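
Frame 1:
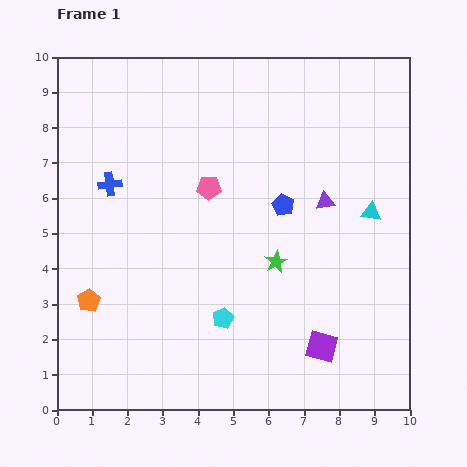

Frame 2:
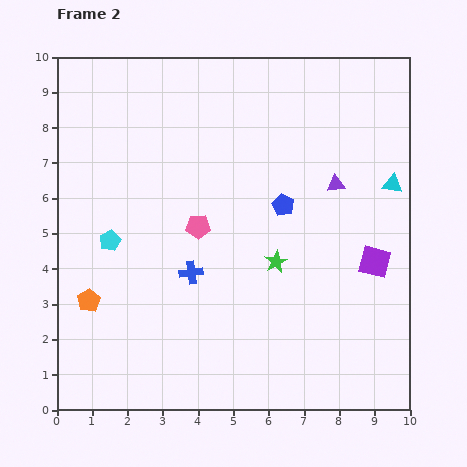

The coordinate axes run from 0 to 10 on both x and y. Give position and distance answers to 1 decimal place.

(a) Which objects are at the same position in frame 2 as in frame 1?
the green star, the blue pentagon, the orange pentagon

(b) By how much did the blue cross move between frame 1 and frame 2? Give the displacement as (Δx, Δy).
(2.3, -2.5)

The blue cross was at (1.5, 6.4) in frame 1 and (3.8, 3.9) in frame 2.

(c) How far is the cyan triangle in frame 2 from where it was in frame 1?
1.0

The cyan triangle moved from (8.9, 5.6) to (9.5, 6.4), a distance of √(0.6² + 0.8²) ≈ 1.0.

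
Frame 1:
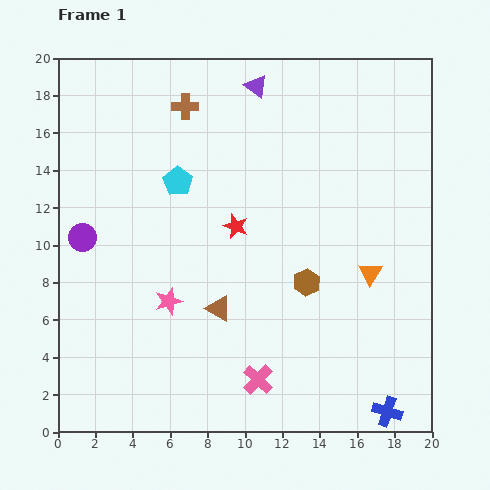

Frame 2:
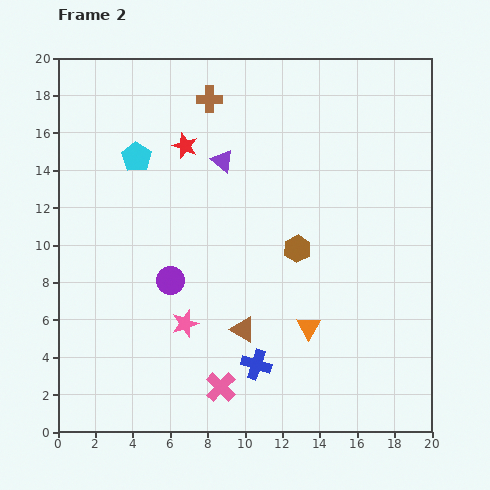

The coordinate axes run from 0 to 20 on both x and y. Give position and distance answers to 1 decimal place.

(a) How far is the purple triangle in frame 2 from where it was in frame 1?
4.4

The purple triangle moved from (10.6, 18.5) to (8.8, 14.5), a distance of √(1.8² + 4.0²) ≈ 4.4.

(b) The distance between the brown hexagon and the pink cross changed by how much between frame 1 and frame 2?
+2.7

Distance in frame 1: 5.8. Distance in frame 2: 8.5.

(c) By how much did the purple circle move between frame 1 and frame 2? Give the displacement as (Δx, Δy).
(4.7, -2.3)

The purple circle was at (1.3, 10.4) in frame 1 and (6.0, 8.1) in frame 2.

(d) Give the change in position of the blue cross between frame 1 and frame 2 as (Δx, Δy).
(-7.0, 2.5)

The blue cross was at (17.6, 1.1) in frame 1 and (10.6, 3.6) in frame 2.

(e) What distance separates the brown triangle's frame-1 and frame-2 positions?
1.7

The brown triangle moved from (8.6, 6.6) to (9.9, 5.5), a distance of √(1.3² + 1.1²) ≈ 1.7.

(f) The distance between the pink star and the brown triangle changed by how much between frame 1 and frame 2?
+0.4

Distance in frame 1: 2.7. Distance in frame 2: 3.1.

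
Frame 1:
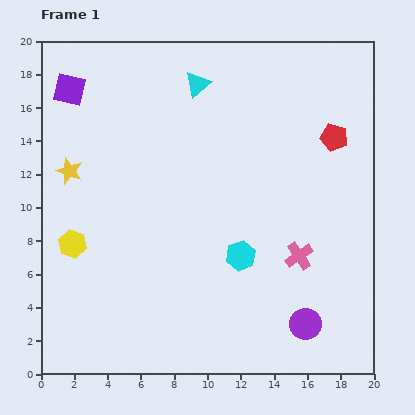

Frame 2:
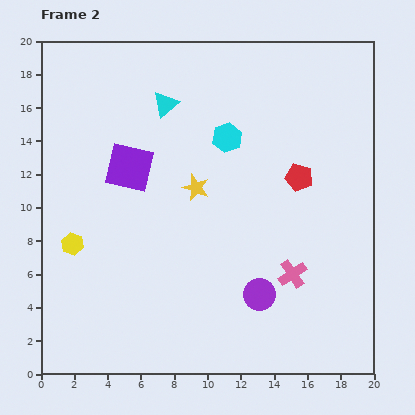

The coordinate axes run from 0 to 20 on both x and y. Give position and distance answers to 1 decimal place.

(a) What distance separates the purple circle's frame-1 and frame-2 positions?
3.3

The purple circle moved from (15.9, 3.0) to (13.1, 4.8), a distance of √(2.8² + 1.8²) ≈ 3.3.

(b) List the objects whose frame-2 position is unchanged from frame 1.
the yellow hexagon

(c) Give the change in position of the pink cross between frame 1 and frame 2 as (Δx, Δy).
(-0.4, -1.1)

The pink cross was at (15.5, 7.1) in frame 1 and (15.1, 6.0) in frame 2.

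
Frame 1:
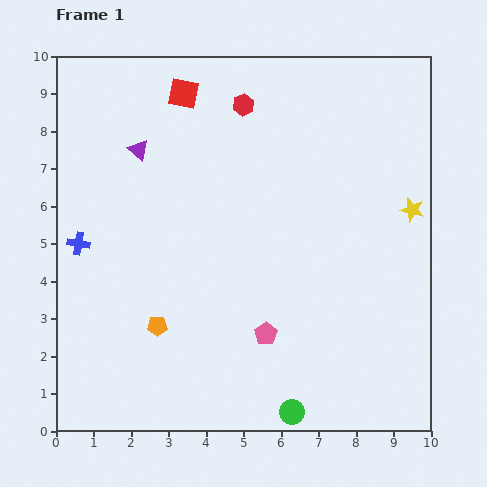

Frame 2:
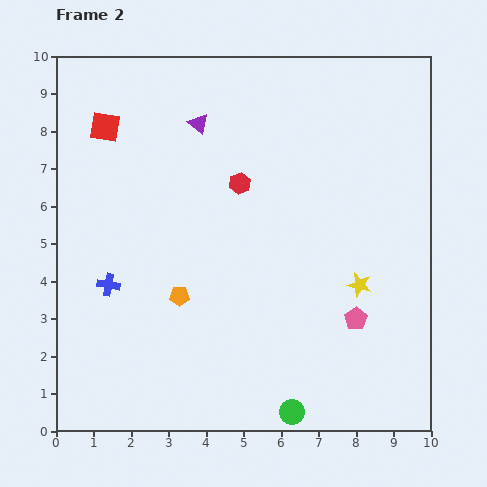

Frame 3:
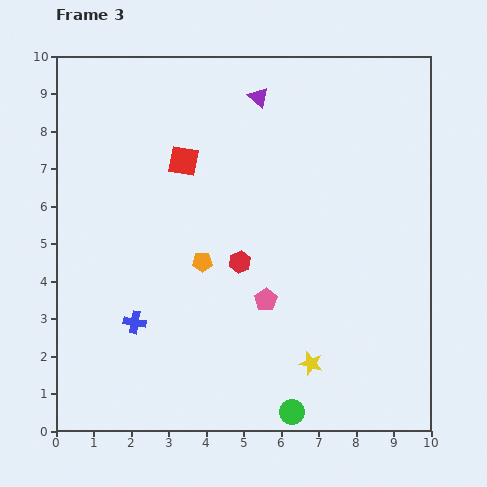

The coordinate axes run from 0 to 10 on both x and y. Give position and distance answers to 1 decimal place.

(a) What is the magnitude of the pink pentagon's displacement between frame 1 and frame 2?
2.4

The pink pentagon moved from (5.6, 2.6) to (8.0, 3.0), a distance of √(2.4² + 0.4²) ≈ 2.4.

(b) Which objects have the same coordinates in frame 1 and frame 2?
the green circle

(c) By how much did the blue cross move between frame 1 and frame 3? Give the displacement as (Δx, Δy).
(1.5, -2.1)

The blue cross was at (0.6, 5.0) in frame 1 and (2.1, 2.9) in frame 3.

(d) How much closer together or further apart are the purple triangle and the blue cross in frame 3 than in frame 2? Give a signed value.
+1.9

Distance in frame 2: 4.9. Distance in frame 3: 6.8.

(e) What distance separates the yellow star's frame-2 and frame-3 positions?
2.5

The yellow star moved from (8.1, 3.9) to (6.8, 1.8), a distance of √(1.3² + 2.1²) ≈ 2.5.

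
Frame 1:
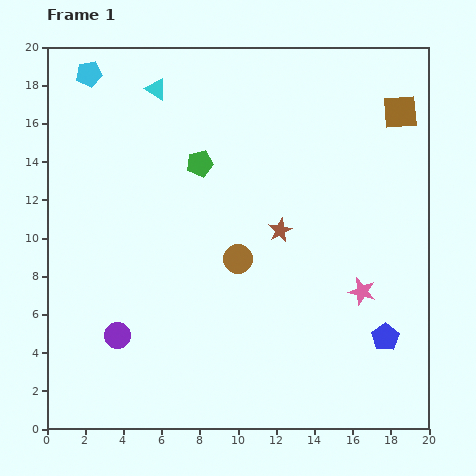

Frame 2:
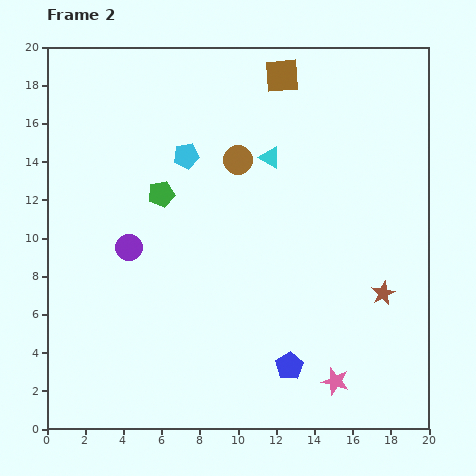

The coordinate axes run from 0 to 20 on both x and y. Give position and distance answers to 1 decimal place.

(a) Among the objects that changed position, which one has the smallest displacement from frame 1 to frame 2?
the green pentagon

(moved 2.6)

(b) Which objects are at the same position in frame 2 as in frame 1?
none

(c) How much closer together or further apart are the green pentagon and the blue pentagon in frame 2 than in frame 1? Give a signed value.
-2.1

Distance in frame 1: 13.3. Distance in frame 2: 11.2.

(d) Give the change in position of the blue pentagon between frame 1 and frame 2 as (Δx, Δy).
(-5.0, -1.5)

The blue pentagon was at (17.7, 4.8) in frame 1 and (12.7, 3.3) in frame 2.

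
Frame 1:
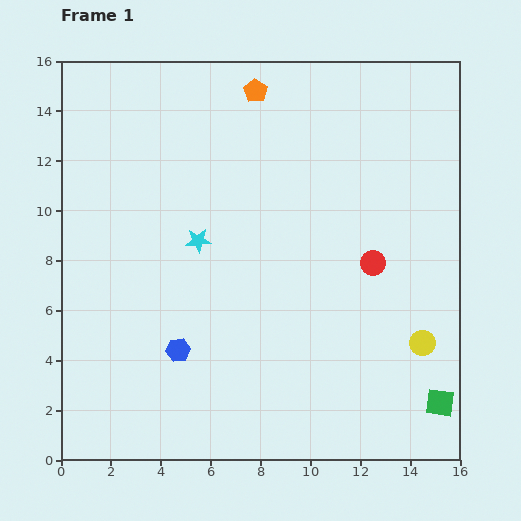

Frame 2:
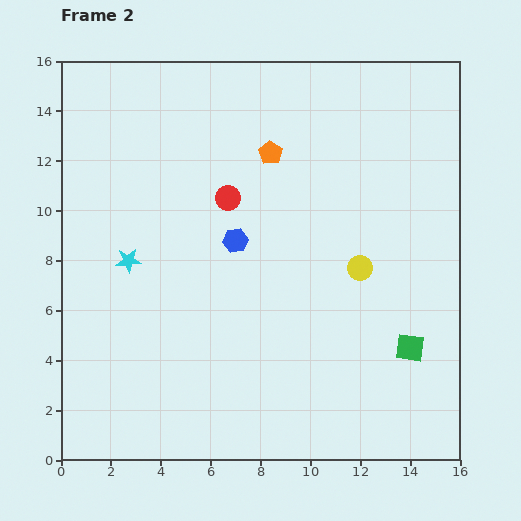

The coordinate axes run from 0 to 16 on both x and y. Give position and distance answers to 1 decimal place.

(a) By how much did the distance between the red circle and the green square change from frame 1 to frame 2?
+3.2

Distance in frame 1: 6.2. Distance in frame 2: 9.4.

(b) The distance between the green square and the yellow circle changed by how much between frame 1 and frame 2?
+1.3

Distance in frame 1: 2.5. Distance in frame 2: 3.8.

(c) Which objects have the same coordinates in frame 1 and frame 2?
none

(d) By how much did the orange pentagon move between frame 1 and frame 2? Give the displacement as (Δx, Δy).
(0.6, -2.5)

The orange pentagon was at (7.8, 14.8) in frame 1 and (8.4, 12.3) in frame 2.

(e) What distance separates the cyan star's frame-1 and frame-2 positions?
2.9

The cyan star moved from (5.5, 8.8) to (2.7, 8.0), a distance of √(2.8² + 0.8²) ≈ 2.9.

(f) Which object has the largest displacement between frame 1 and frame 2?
the red circle

(moved 6.4; next 5.0)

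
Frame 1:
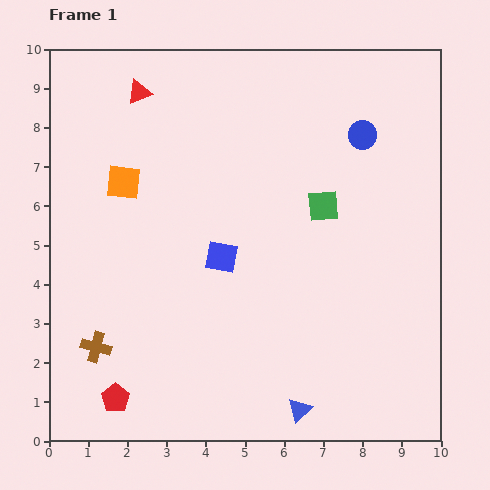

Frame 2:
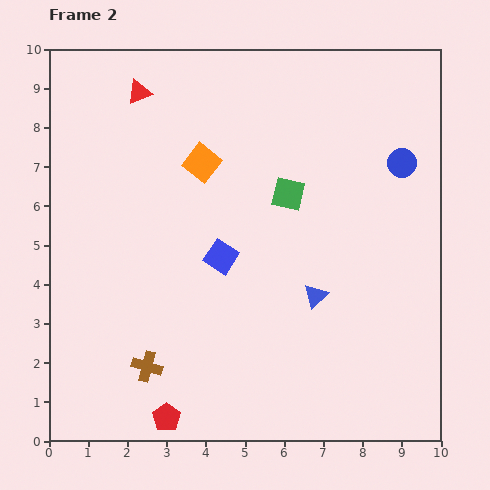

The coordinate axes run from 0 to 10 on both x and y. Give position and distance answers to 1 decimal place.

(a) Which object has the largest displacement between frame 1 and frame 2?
the blue triangle

(moved 2.9; next 2.1)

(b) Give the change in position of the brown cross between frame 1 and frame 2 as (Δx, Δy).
(1.3, -0.5)

The brown cross was at (1.2, 2.4) in frame 1 and (2.5, 1.9) in frame 2.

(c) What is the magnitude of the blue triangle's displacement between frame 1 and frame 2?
2.9

The blue triangle moved from (6.4, 0.8) to (6.8, 3.7), a distance of √(0.4² + 2.9²) ≈ 2.9.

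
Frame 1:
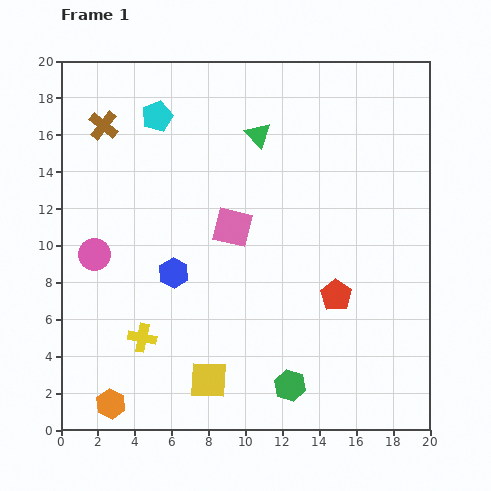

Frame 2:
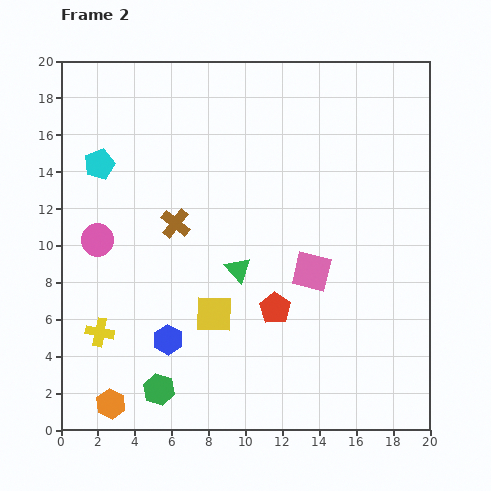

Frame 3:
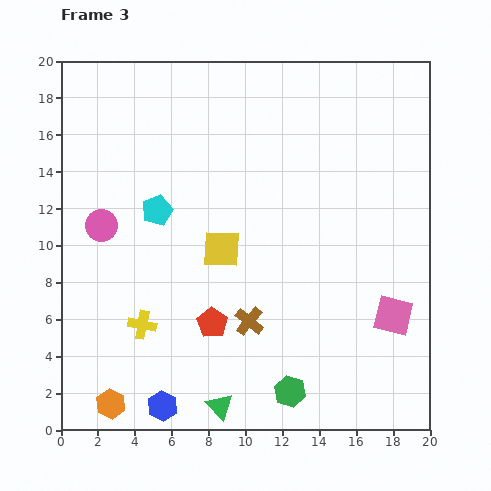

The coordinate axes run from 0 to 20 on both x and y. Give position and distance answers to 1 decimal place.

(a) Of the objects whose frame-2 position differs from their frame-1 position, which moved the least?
the pink circle

(moved 0.8)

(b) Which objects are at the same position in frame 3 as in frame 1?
the orange hexagon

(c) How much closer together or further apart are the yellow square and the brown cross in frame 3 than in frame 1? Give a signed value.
-10.7

Distance in frame 1: 14.9. Distance in frame 3: 4.2.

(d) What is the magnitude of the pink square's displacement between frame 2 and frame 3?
5.0

The pink square moved from (13.6, 8.6) to (18.0, 6.2), a distance of √(4.4² + 2.4²) ≈ 5.0.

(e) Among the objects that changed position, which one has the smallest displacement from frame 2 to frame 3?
the pink circle

(moved 0.8)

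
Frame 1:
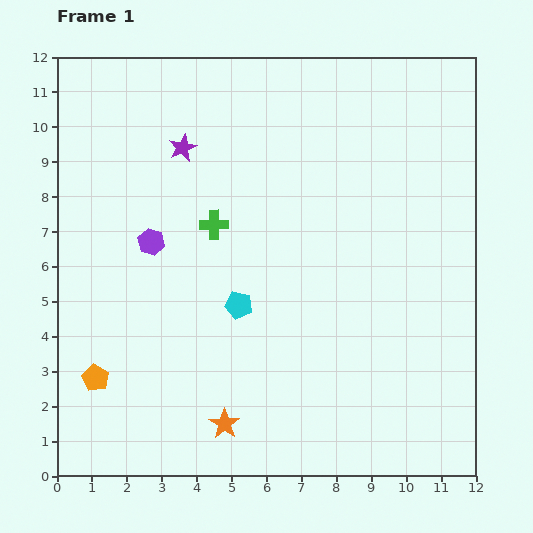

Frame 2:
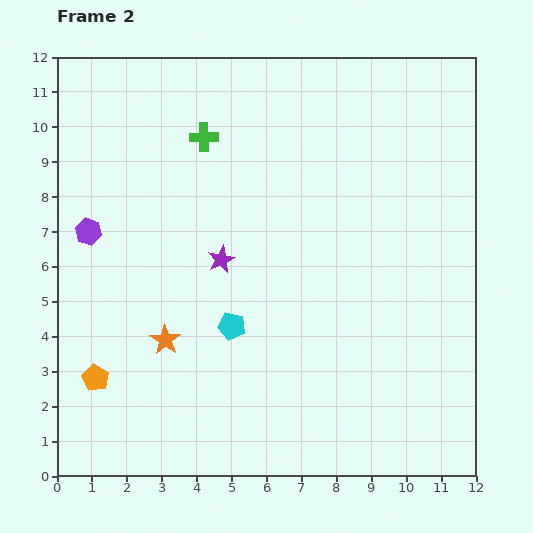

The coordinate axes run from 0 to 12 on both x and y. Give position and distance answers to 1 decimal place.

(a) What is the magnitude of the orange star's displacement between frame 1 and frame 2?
2.9

The orange star moved from (4.8, 1.5) to (3.1, 3.9), a distance of √(1.7² + 2.4²) ≈ 2.9.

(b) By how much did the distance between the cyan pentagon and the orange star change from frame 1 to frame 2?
-1.5

Distance in frame 1: 3.4. Distance in frame 2: 1.9.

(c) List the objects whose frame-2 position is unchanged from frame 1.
the orange pentagon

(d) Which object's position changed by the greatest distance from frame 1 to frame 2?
the purple star

(moved 3.4; next 2.9)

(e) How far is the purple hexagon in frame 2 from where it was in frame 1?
1.8

The purple hexagon moved from (2.7, 6.7) to (0.9, 7.0), a distance of √(1.8² + 0.3²) ≈ 1.8.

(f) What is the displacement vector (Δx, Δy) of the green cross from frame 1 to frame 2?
(-0.3, 2.5)

The green cross was at (4.5, 7.2) in frame 1 and (4.2, 9.7) in frame 2.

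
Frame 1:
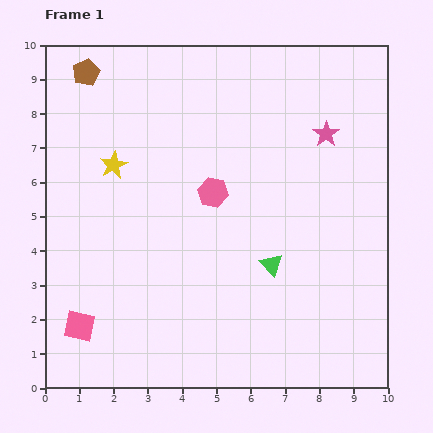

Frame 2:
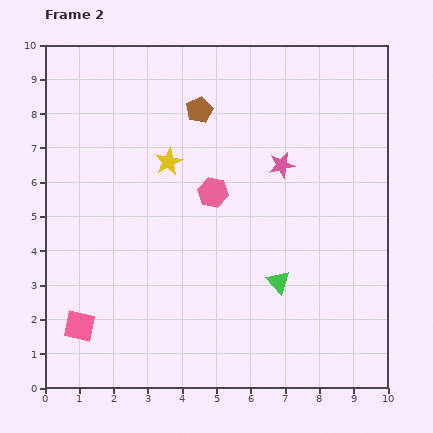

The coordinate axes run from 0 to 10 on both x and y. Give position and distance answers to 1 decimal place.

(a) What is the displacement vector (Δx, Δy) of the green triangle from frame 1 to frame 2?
(0.2, -0.5)

The green triangle was at (6.6, 3.6) in frame 1 and (6.8, 3.1) in frame 2.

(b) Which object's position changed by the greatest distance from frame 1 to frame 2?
the brown pentagon

(moved 3.5; next 1.6)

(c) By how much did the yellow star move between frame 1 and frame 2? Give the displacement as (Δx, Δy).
(1.6, 0.1)

The yellow star was at (2.0, 6.5) in frame 1 and (3.6, 6.6) in frame 2.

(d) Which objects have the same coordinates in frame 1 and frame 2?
the pink hexagon, the pink square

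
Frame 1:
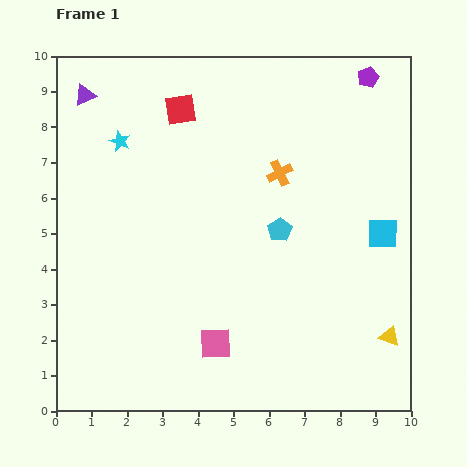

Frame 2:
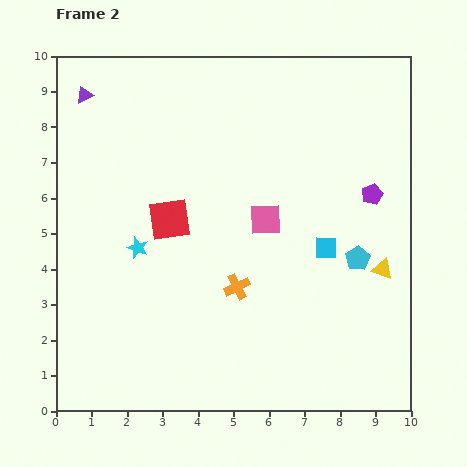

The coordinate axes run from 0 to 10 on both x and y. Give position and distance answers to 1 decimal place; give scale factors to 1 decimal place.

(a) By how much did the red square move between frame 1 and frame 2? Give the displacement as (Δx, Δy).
(-0.3, -3.1)

The red square was at (3.5, 8.5) in frame 1 and (3.2, 5.4) in frame 2.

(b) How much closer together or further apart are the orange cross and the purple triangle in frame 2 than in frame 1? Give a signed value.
+1.0

Distance in frame 1: 5.9. Distance in frame 2: 6.9.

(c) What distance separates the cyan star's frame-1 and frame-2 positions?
3.0

The cyan star moved from (1.8, 7.6) to (2.3, 4.6), a distance of √(0.5² + 3.0²) ≈ 3.0.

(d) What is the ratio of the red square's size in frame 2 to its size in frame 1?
1.4×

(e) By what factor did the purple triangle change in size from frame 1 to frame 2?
0.8×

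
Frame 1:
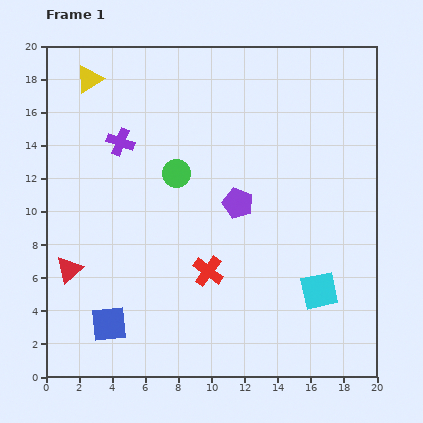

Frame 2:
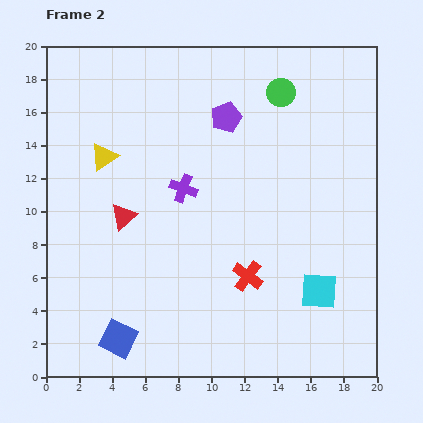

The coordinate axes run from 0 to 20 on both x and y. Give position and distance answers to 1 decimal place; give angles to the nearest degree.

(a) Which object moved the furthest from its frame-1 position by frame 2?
the green circle

(moved 8.0; next 5.2)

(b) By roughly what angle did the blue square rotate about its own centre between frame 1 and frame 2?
32° clockwise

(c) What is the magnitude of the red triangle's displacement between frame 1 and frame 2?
4.6

The red triangle moved from (1.4, 6.5) to (4.7, 9.7), a distance of √(3.3² + 3.2²) ≈ 4.6.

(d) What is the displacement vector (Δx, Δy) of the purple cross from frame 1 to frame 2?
(3.8, -2.8)

The purple cross was at (4.5, 14.2) in frame 1 and (8.3, 11.4) in frame 2.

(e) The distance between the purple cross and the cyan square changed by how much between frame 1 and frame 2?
-4.7

Distance in frame 1: 15.0. Distance in frame 2: 10.3.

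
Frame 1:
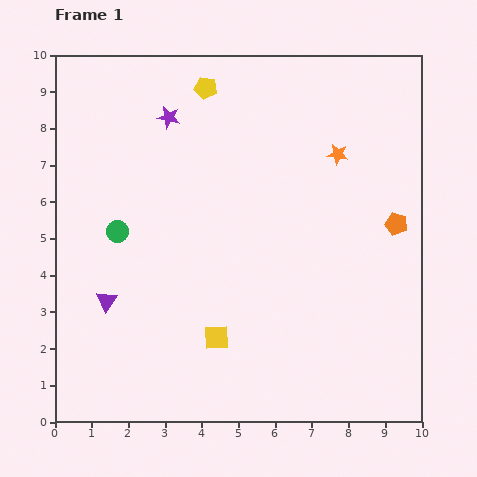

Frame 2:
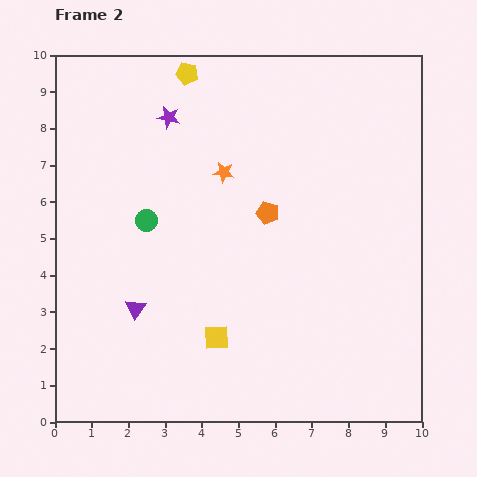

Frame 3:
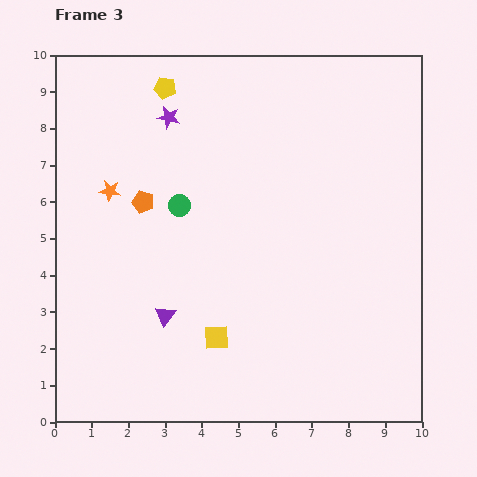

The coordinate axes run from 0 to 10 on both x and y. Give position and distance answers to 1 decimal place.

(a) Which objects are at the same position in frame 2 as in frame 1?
the yellow square, the purple star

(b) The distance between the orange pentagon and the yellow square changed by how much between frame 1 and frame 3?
-1.6

Distance in frame 1: 5.8. Distance in frame 3: 4.2.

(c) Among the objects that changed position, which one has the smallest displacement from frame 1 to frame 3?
the yellow pentagon

(moved 1.1)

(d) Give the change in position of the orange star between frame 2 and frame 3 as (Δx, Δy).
(-3.1, -0.5)

The orange star was at (4.6, 6.8) in frame 2 and (1.5, 6.3) in frame 3.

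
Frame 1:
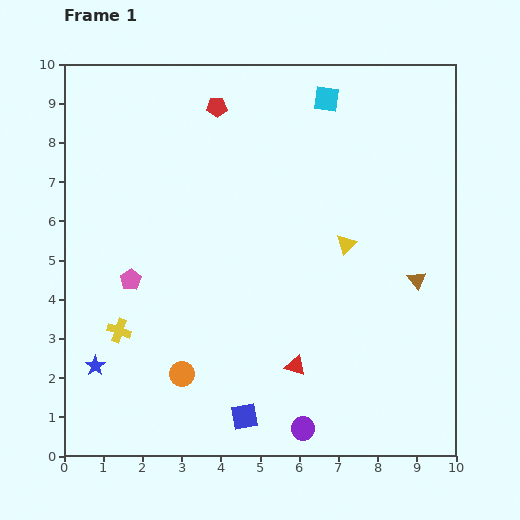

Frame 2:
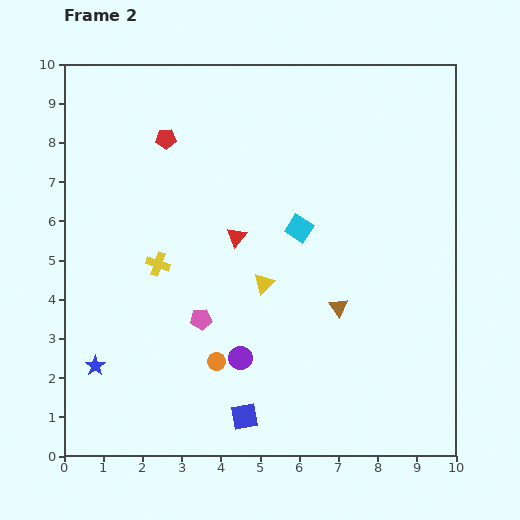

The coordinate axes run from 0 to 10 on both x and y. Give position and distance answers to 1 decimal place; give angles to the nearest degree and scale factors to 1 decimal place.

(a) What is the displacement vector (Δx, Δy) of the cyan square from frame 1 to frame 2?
(-0.7, -3.3)

The cyan square was at (6.7, 9.1) in frame 1 and (6.0, 5.8) in frame 2.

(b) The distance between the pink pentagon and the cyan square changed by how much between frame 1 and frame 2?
-3.4

Distance in frame 1: 6.8. Distance in frame 2: 3.4.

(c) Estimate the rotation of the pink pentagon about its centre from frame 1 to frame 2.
26° clockwise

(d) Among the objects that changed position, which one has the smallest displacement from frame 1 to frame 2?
the orange circle

(moved 0.9)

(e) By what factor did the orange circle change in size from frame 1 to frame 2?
0.7×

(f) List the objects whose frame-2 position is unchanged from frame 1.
the blue star, the blue square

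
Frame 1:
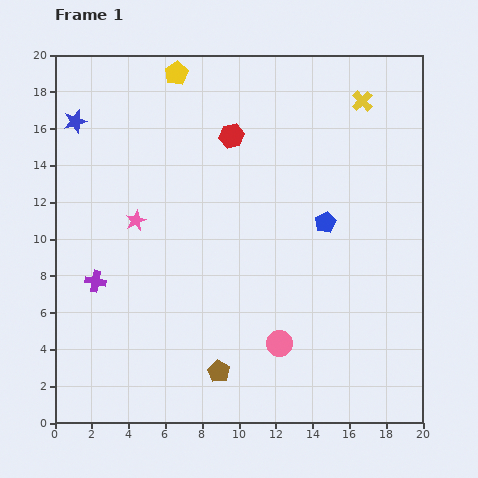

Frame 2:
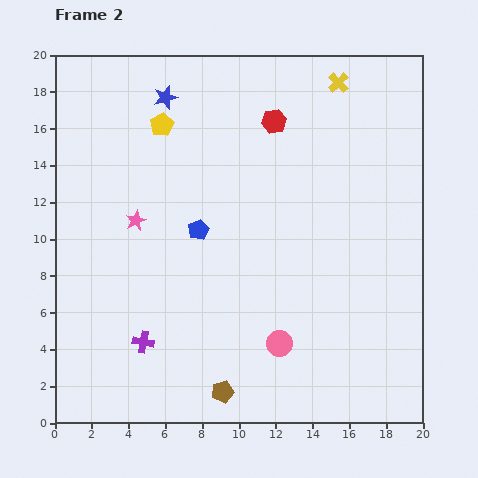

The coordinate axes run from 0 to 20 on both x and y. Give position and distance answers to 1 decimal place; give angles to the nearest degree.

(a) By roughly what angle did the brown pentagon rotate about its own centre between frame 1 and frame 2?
28° clockwise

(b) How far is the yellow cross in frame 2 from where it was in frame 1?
1.6

The yellow cross moved from (16.7, 17.5) to (15.4, 18.5), a distance of √(1.3² + 1.0²) ≈ 1.6.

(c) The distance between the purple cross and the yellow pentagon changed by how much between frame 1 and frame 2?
-0.3

Distance in frame 1: 12.1. Distance in frame 2: 11.8.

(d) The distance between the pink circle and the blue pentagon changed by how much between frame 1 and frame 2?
+0.5

Distance in frame 1: 7.1. Distance in frame 2: 7.6.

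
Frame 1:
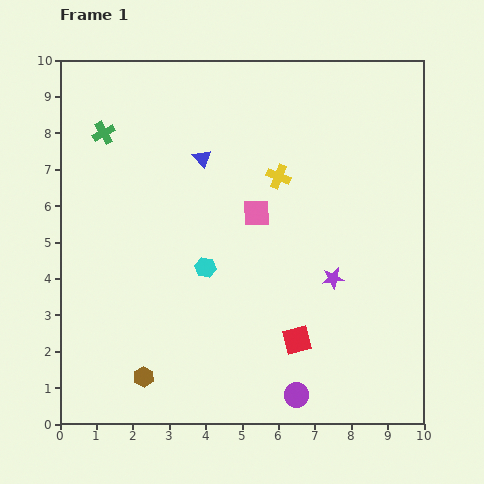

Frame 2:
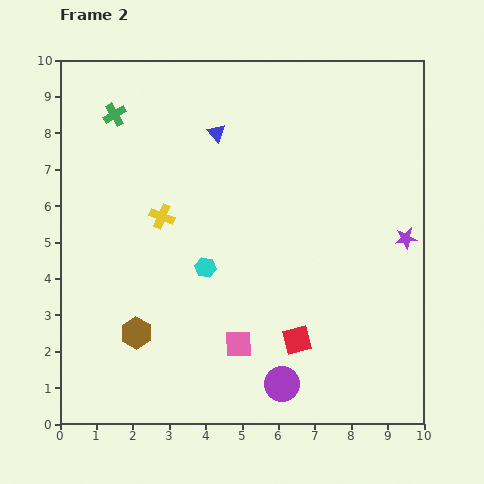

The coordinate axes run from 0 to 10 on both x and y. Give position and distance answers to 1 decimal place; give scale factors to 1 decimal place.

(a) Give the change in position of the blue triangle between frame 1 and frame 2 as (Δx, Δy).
(0.4, 0.7)

The blue triangle was at (3.9, 7.3) in frame 1 and (4.3, 8.0) in frame 2.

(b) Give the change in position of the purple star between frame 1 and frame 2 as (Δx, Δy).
(2.0, 1.1)

The purple star was at (7.5, 4.0) in frame 1 and (9.5, 5.1) in frame 2.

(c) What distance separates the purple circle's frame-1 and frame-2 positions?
0.5

The purple circle moved from (6.5, 0.8) to (6.1, 1.1), a distance of √(0.4² + 0.3²) ≈ 0.5.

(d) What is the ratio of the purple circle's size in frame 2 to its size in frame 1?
1.4×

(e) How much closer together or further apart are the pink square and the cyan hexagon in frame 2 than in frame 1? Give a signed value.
+0.2

Distance in frame 1: 2.1. Distance in frame 2: 2.3.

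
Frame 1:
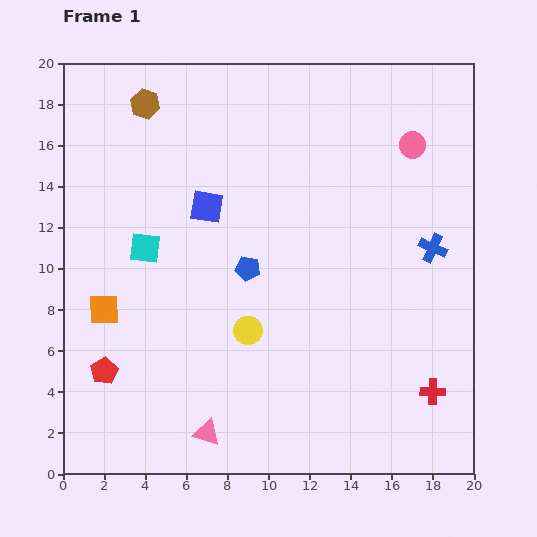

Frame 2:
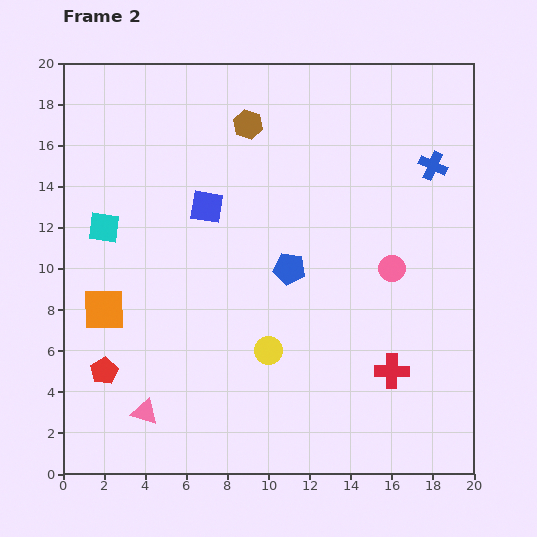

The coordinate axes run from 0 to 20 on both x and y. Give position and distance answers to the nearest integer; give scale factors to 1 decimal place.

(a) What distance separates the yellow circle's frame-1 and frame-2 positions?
1

The yellow circle moved from (9, 7) to (10, 6), a distance of √(1² + 1²) ≈ 1.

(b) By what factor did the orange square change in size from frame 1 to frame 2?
1.4×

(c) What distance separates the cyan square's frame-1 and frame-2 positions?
2

The cyan square moved from (4, 11) to (2, 12), a distance of √(2² + 1²) ≈ 2.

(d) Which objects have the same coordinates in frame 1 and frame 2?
the blue square, the orange square, the red pentagon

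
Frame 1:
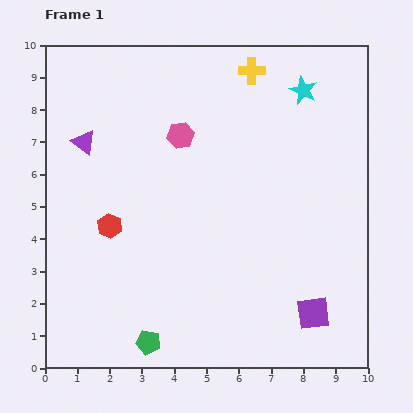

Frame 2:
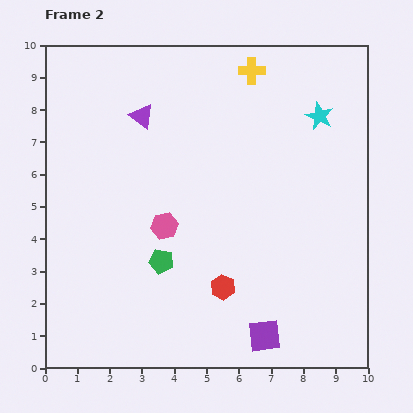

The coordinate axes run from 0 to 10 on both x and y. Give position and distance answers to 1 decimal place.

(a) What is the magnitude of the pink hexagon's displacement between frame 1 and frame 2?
2.8

The pink hexagon moved from (4.2, 7.2) to (3.7, 4.4), a distance of √(0.5² + 2.8²) ≈ 2.8.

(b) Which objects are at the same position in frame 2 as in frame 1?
the yellow cross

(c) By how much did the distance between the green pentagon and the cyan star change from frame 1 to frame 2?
-2.5

Distance in frame 1: 9.2. Distance in frame 2: 6.7.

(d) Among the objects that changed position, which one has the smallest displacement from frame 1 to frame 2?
the cyan star

(moved 0.9)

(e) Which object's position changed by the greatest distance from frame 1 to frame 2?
the red hexagon

(moved 4.0; next 2.8)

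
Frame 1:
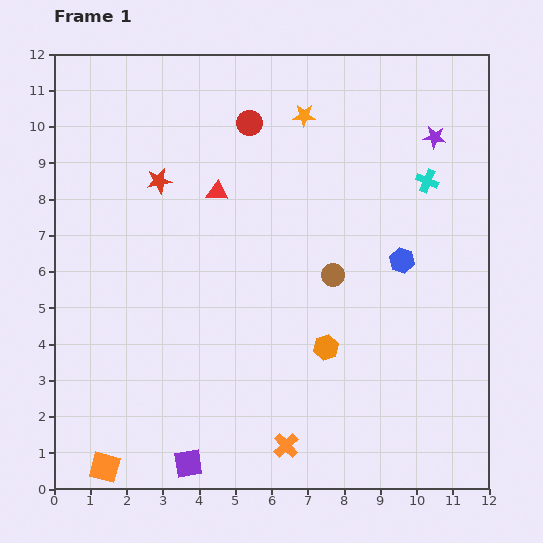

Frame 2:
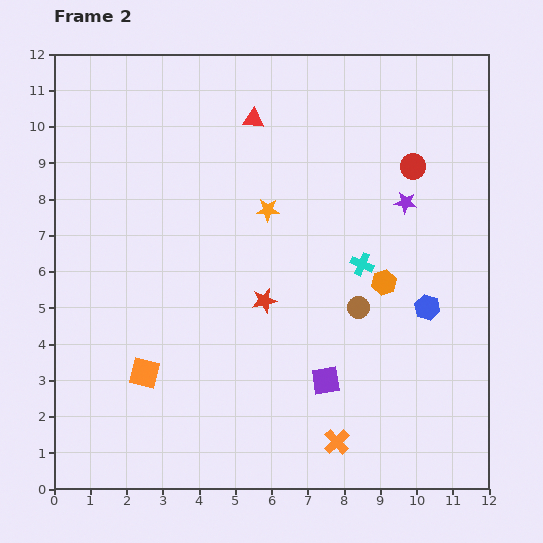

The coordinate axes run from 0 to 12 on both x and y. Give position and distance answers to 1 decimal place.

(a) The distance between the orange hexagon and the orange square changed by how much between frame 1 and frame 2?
+0.2

Distance in frame 1: 6.9. Distance in frame 2: 7.1.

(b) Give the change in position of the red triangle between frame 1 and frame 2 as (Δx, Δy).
(1.0, 2.0)

The red triangle was at (4.5, 8.2) in frame 1 and (5.5, 10.2) in frame 2.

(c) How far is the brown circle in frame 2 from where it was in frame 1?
1.1

The brown circle moved from (7.7, 5.9) to (8.4, 5.0), a distance of √(0.7² + 0.9²) ≈ 1.1.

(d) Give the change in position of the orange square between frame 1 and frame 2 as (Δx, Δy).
(1.1, 2.6)

The orange square was at (1.4, 0.6) in frame 1 and (2.5, 3.2) in frame 2.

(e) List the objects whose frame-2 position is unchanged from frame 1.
none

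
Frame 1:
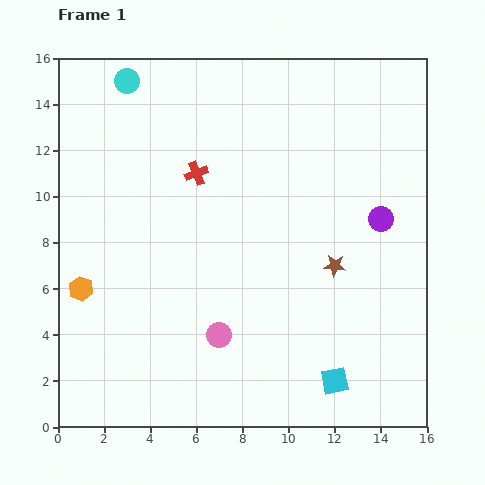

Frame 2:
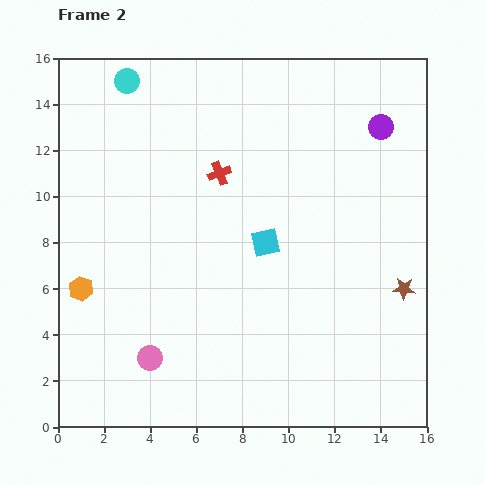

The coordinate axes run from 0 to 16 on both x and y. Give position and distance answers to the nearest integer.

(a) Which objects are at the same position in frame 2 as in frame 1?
the cyan circle, the orange hexagon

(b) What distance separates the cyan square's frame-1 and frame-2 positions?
7

The cyan square moved from (12, 2) to (9, 8), a distance of √(3² + 6²) ≈ 7.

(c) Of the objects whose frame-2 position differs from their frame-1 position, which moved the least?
the red cross

(moved 1)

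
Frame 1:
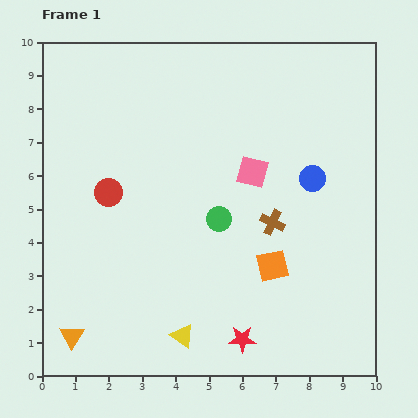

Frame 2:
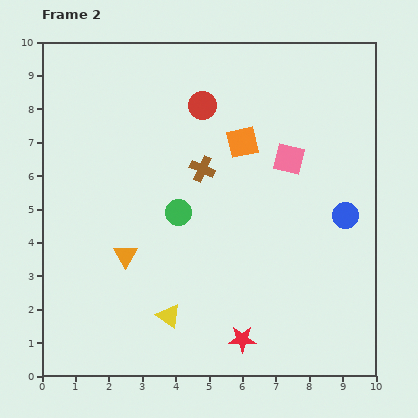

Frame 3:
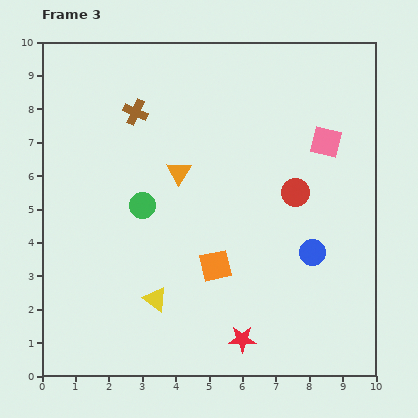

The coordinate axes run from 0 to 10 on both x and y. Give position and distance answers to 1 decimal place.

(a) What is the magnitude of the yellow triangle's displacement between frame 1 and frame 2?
0.7

The yellow triangle moved from (4.2, 1.2) to (3.8, 1.8), a distance of √(0.4² + 0.6²) ≈ 0.7.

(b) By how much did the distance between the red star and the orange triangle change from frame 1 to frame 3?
+0.2

Distance in frame 1: 5.1. Distance in frame 3: 5.3.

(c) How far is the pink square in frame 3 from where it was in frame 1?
2.4

The pink square moved from (6.3, 6.1) to (8.5, 7.0), a distance of √(2.2² + 0.9²) ≈ 2.4.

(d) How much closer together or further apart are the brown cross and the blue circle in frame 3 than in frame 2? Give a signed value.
+2.3

Distance in frame 2: 4.5. Distance in frame 3: 6.8.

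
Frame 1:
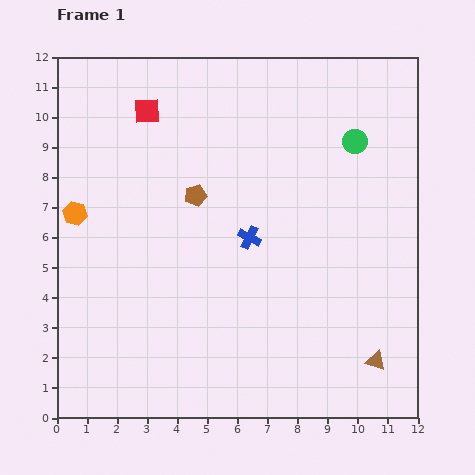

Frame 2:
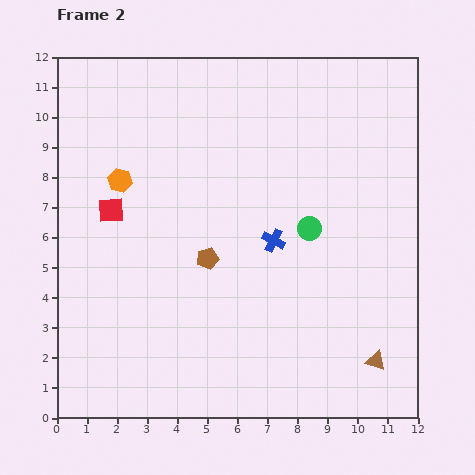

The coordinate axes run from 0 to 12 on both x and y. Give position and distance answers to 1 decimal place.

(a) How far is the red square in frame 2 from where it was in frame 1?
3.5

The red square moved from (3.0, 10.2) to (1.8, 6.9), a distance of √(1.2² + 3.3²) ≈ 3.5.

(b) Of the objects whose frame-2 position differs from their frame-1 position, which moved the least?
the blue cross

(moved 0.8)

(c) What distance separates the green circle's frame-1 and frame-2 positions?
3.3

The green circle moved from (9.9, 9.2) to (8.4, 6.3), a distance of √(1.5² + 2.9²) ≈ 3.3.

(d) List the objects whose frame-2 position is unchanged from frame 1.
the brown triangle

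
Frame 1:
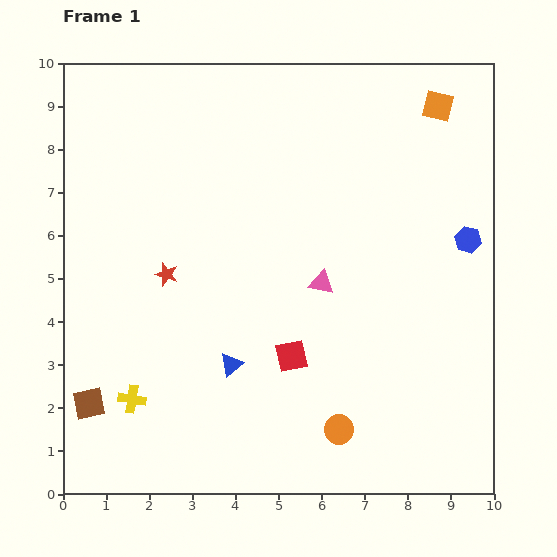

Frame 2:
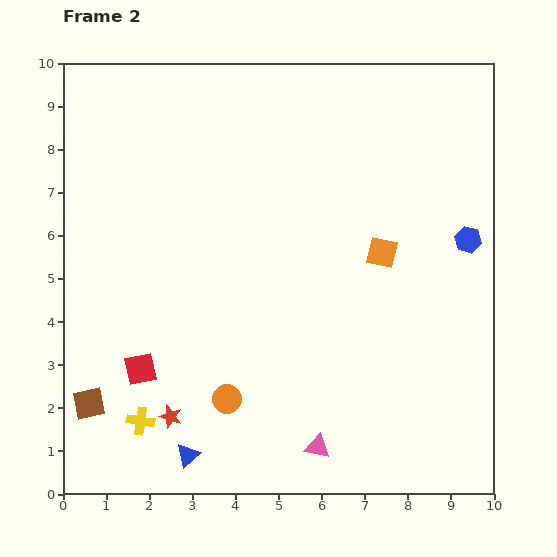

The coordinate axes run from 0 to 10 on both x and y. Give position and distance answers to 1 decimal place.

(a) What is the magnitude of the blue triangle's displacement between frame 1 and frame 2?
2.3

The blue triangle moved from (3.9, 3.0) to (2.9, 0.9), a distance of √(1.0² + 2.1²) ≈ 2.3.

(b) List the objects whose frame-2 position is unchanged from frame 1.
the brown square, the blue hexagon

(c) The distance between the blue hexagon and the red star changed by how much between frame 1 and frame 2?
+1.0

Distance in frame 1: 7.0. Distance in frame 2: 8.0.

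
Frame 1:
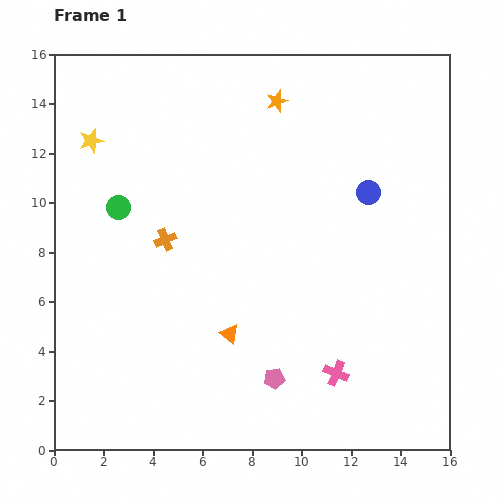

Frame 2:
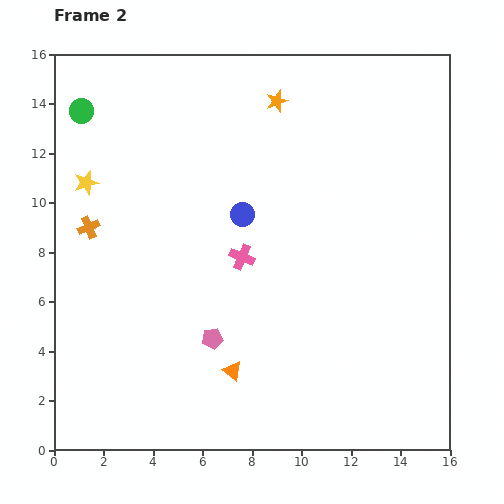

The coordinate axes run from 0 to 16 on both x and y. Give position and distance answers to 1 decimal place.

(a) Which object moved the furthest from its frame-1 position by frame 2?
the pink cross

(moved 6.0; next 5.2)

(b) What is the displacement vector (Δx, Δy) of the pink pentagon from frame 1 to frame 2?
(-2.5, 1.6)

The pink pentagon was at (8.9, 2.9) in frame 1 and (6.4, 4.5) in frame 2.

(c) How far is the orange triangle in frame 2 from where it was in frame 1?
1.5

The orange triangle moved from (7.1, 4.7) to (7.2, 3.2), a distance of √(0.1² + 1.5²) ≈ 1.5.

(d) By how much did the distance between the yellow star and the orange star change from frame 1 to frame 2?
+0.7

Distance in frame 1: 7.7. Distance in frame 2: 8.4.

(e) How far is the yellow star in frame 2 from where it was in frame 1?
1.7

The yellow star moved from (1.5, 12.5) to (1.3, 10.8), a distance of √(0.2² + 1.7²) ≈ 1.7.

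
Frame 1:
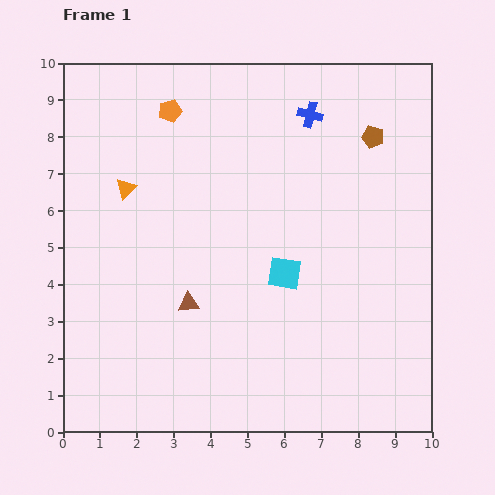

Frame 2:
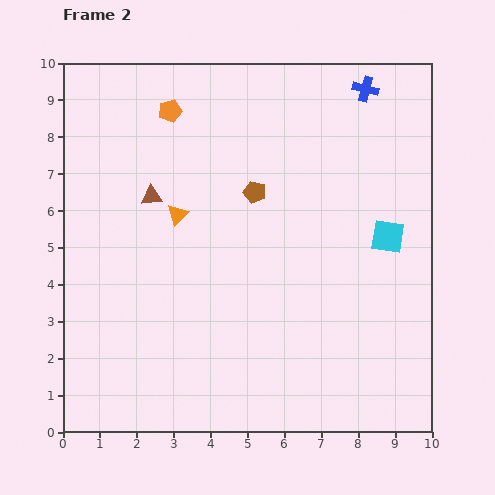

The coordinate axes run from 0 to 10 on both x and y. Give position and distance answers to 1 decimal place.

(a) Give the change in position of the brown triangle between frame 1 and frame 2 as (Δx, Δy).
(-1.0, 2.9)

The brown triangle was at (3.4, 3.5) in frame 1 and (2.4, 6.4) in frame 2.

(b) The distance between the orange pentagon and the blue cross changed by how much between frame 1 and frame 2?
+1.5

Distance in frame 1: 3.8. Distance in frame 2: 5.3.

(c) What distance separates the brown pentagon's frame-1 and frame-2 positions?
3.5

The brown pentagon moved from (8.4, 8.0) to (5.2, 6.5), a distance of √(3.2² + 1.5²) ≈ 3.5.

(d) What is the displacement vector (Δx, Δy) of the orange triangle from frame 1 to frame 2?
(1.4, -0.7)

The orange triangle was at (1.7, 6.6) in frame 1 and (3.1, 5.9) in frame 2.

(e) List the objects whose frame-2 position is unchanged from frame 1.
the orange pentagon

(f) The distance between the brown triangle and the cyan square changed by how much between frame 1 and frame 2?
+3.8

Distance in frame 1: 2.7. Distance in frame 2: 6.5.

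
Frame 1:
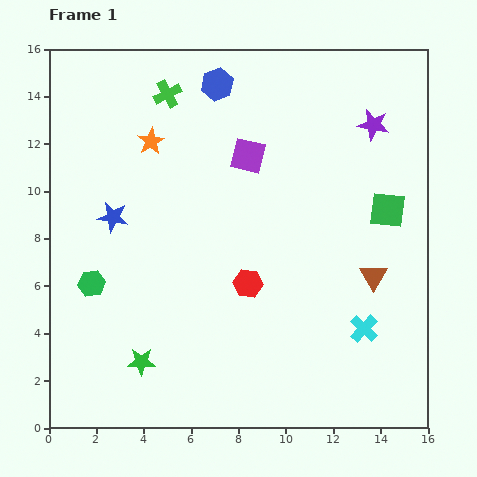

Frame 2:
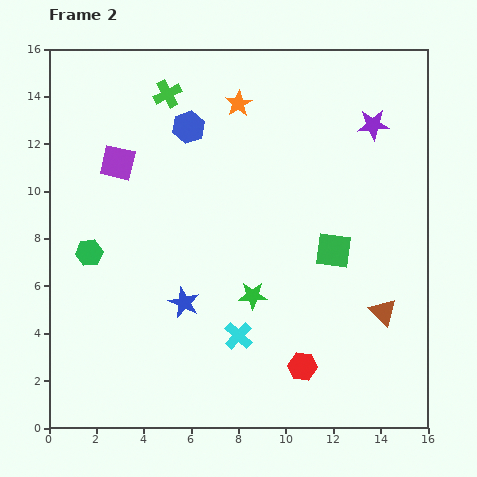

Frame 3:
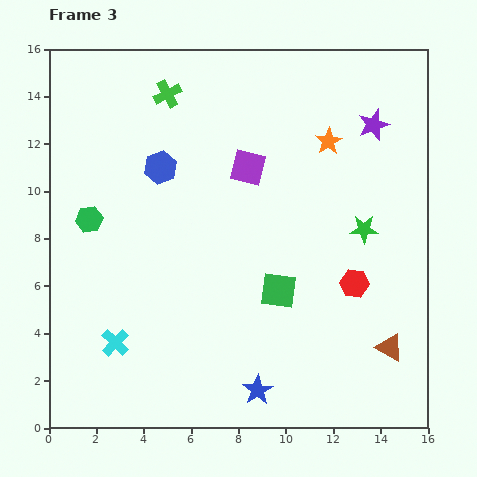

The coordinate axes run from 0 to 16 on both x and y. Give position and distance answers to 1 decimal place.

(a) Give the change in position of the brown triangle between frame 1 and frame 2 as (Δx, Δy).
(0.4, -1.5)

The brown triangle was at (13.7, 6.4) in frame 1 and (14.1, 4.9) in frame 2.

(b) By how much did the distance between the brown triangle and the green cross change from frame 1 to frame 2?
+1.3

Distance in frame 1: 11.6. Distance in frame 2: 12.9.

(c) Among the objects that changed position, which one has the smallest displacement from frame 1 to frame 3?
the purple square

(moved 0.5)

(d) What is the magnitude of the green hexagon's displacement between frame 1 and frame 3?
2.7

The green hexagon moved from (1.8, 6.1) to (1.7, 8.8), a distance of √(0.1² + 2.7²) ≈ 2.7.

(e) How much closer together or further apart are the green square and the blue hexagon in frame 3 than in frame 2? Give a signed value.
-0.8

Distance in frame 2: 8.0. Distance in frame 3: 7.2.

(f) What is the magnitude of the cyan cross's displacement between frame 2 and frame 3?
5.2

The cyan cross moved from (8.0, 3.9) to (2.8, 3.6), a distance of √(5.2² + 0.3²) ≈ 5.2.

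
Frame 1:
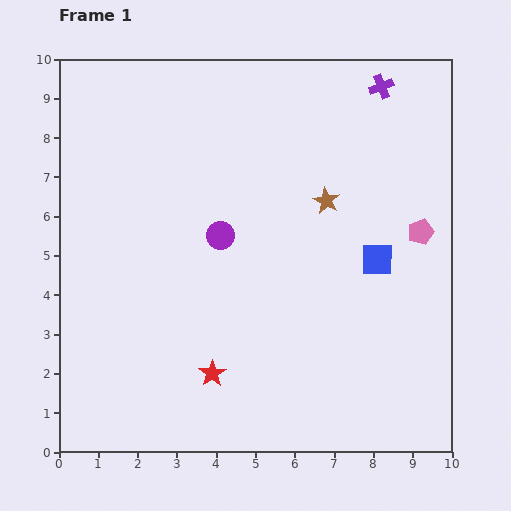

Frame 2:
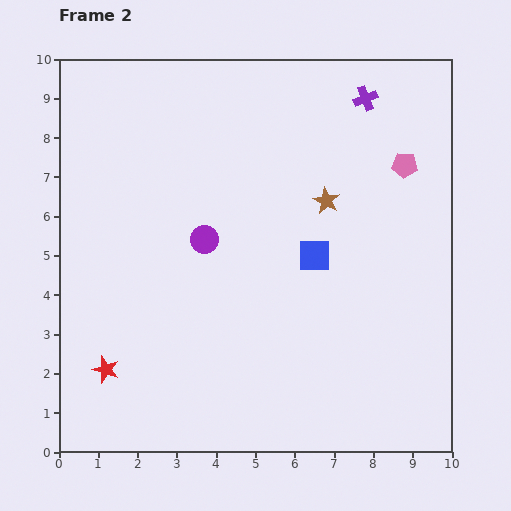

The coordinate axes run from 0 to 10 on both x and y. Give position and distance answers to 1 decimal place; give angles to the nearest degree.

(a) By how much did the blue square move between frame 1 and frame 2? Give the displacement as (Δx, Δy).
(-1.6, 0.1)

The blue square was at (8.1, 4.9) in frame 1 and (6.5, 5.0) in frame 2.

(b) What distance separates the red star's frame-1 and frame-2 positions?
2.7

The red star moved from (3.9, 2.0) to (1.2, 2.1), a distance of √(2.7² + 0.1²) ≈ 2.7.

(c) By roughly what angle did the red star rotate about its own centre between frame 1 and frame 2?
20° counter-clockwise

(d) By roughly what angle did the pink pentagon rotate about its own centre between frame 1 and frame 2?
25° clockwise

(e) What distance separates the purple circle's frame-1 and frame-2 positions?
0.4

The purple circle moved from (4.1, 5.5) to (3.7, 5.4), a distance of √(0.4² + 0.1²) ≈ 0.4.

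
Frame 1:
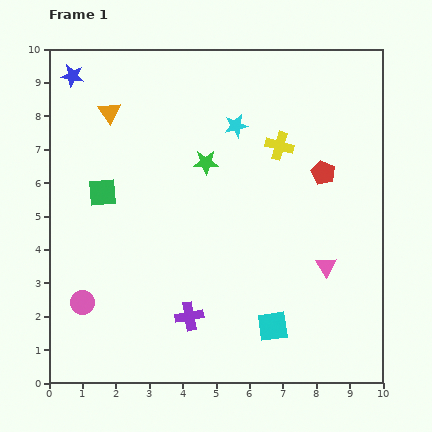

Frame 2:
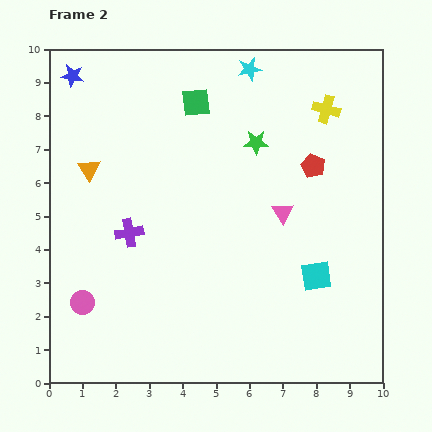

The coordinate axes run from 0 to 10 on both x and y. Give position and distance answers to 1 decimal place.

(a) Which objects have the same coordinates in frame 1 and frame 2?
the pink circle, the blue star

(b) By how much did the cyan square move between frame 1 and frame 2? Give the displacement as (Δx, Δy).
(1.3, 1.5)

The cyan square was at (6.7, 1.7) in frame 1 and (8.0, 3.2) in frame 2.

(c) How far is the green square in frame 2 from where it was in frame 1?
3.9

The green square moved from (1.6, 5.7) to (4.4, 8.4), a distance of √(2.8² + 2.7²) ≈ 3.9.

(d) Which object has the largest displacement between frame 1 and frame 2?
the green square

(moved 3.9; next 3.1)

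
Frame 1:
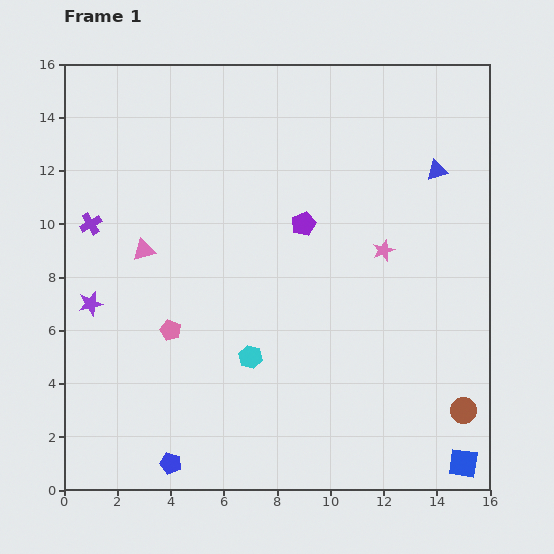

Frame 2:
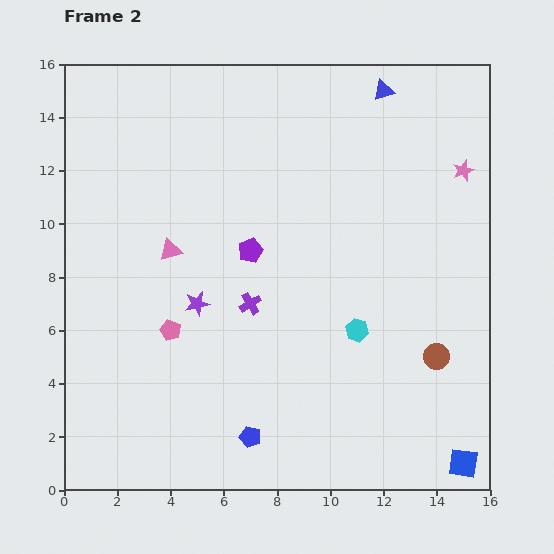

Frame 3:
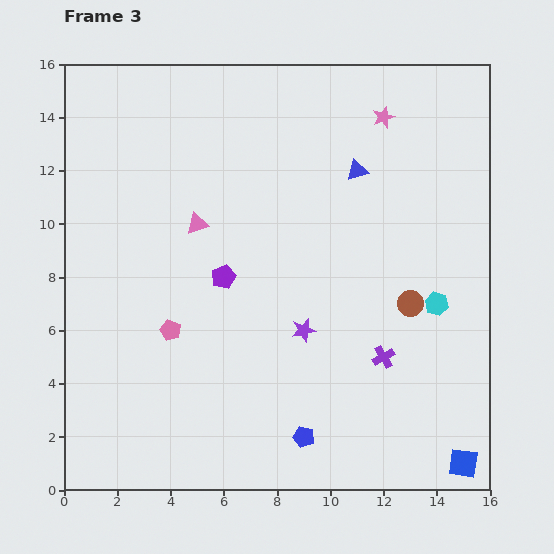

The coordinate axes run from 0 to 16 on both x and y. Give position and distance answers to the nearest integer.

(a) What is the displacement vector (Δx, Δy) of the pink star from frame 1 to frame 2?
(3, 3)

The pink star was at (12, 9) in frame 1 and (15, 12) in frame 2.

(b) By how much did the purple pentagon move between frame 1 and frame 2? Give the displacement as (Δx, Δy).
(-2, -1)

The purple pentagon was at (9, 10) in frame 1 and (7, 9) in frame 2.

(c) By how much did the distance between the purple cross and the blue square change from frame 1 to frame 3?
-12

Distance in frame 1: 17. Distance in frame 3: 5.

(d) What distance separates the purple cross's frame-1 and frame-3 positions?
12

The purple cross moved from (1, 10) to (12, 5), a distance of √(11² + 5²) ≈ 12.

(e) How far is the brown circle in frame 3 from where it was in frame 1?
4

The brown circle moved from (15, 3) to (13, 7), a distance of √(2² + 4²) ≈ 4.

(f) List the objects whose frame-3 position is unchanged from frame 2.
the blue square, the pink pentagon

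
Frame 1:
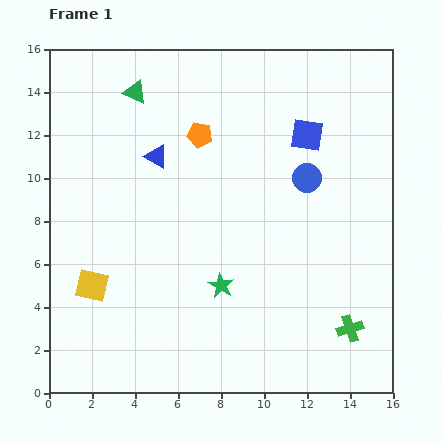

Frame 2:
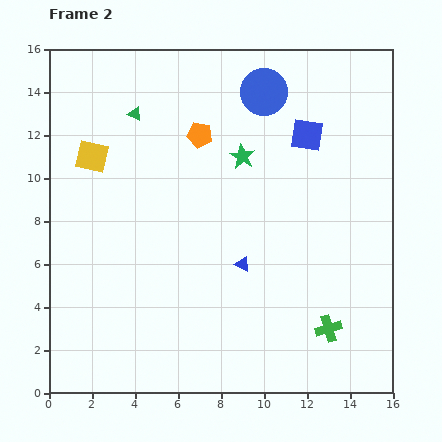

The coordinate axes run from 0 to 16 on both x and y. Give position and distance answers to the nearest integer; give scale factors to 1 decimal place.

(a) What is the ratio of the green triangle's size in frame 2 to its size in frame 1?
0.6×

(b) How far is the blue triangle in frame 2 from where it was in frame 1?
6

The blue triangle moved from (5, 11) to (9, 6), a distance of √(4² + 5²) ≈ 6.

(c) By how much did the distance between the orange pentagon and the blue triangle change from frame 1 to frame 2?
+4

Distance in frame 1: 2. Distance in frame 2: 6.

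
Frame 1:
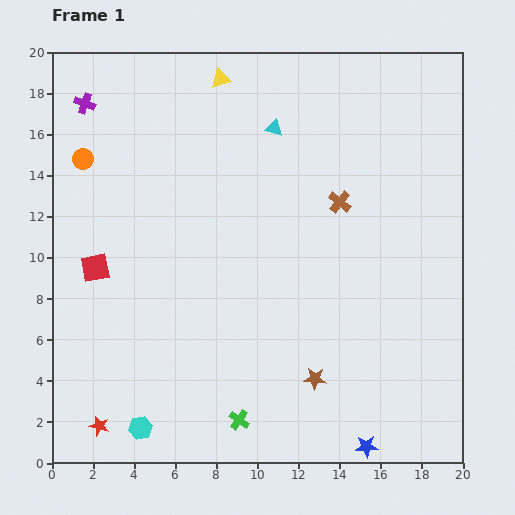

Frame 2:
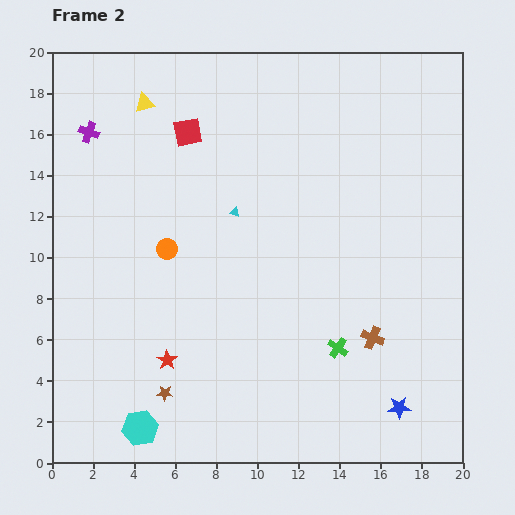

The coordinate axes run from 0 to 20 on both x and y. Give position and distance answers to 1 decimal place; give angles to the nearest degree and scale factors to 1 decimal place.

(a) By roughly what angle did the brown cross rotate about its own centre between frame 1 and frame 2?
17° counter-clockwise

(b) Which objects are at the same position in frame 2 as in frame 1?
the cyan hexagon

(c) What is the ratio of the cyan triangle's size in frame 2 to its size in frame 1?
0.6×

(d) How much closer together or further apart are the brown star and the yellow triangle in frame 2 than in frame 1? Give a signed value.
-1.2

Distance in frame 1: 15.3. Distance in frame 2: 14.1.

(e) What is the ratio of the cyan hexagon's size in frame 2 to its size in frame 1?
1.6×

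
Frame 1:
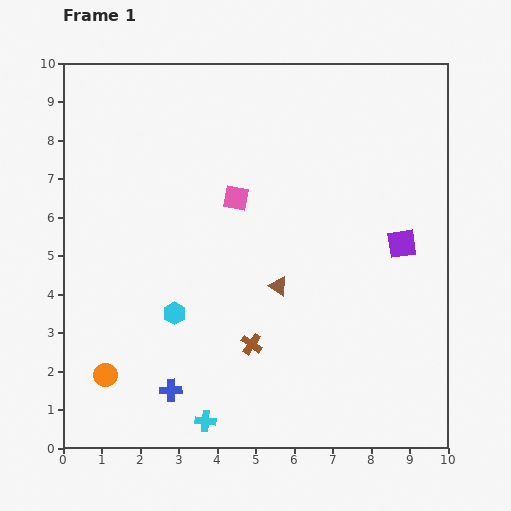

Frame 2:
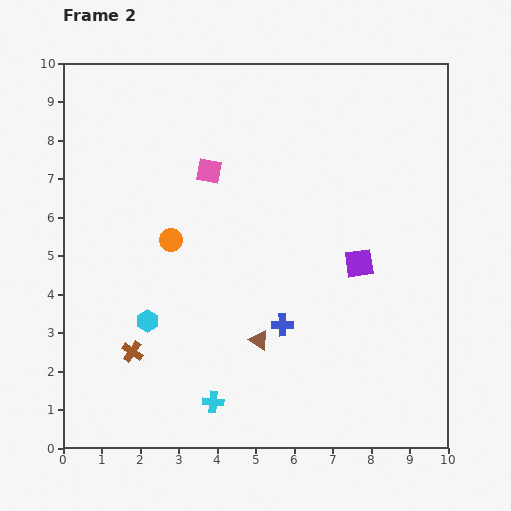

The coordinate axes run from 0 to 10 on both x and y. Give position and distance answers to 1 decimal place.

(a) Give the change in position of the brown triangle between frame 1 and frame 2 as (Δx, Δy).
(-0.5, -1.4)

The brown triangle was at (5.6, 4.2) in frame 1 and (5.1, 2.8) in frame 2.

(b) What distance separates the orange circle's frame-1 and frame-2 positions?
3.9

The orange circle moved from (1.1, 1.9) to (2.8, 5.4), a distance of √(1.7² + 3.5²) ≈ 3.9.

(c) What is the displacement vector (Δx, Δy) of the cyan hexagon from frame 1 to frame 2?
(-0.7, -0.2)

The cyan hexagon was at (2.9, 3.5) in frame 1 and (2.2, 3.3) in frame 2.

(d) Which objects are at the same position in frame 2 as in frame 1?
none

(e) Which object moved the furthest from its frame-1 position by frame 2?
the orange circle

(moved 3.9; next 3.4)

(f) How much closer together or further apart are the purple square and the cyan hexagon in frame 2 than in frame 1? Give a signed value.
-0.5

Distance in frame 1: 6.2. Distance in frame 2: 5.7.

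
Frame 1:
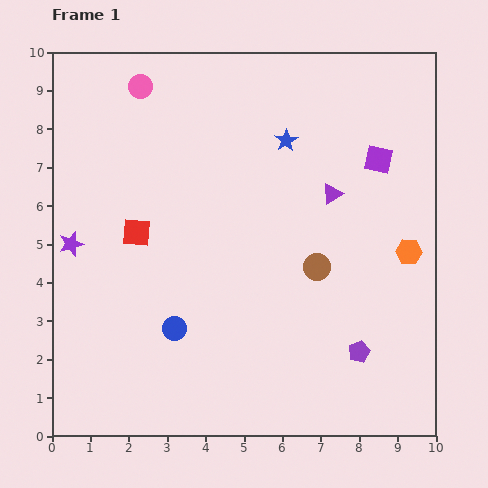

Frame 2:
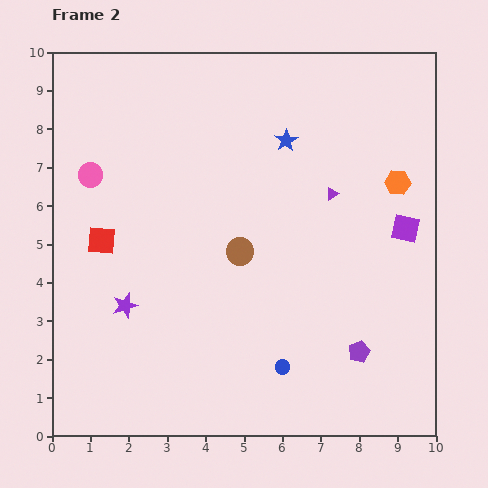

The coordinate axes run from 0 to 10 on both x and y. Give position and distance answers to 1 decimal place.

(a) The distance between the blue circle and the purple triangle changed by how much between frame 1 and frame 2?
-0.7

Distance in frame 1: 5.4. Distance in frame 2: 4.7.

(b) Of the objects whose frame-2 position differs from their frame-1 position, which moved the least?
the red square

(moved 0.9)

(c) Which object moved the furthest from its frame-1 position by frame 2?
the blue circle

(moved 3.0; next 2.6)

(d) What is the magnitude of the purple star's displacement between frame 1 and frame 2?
2.1

The purple star moved from (0.5, 5.0) to (1.9, 3.4), a distance of √(1.4² + 1.6²) ≈ 2.1.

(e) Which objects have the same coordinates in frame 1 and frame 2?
the blue star, the purple pentagon, the purple triangle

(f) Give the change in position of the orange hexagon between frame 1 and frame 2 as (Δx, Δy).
(-0.3, 1.8)

The orange hexagon was at (9.3, 4.8) in frame 1 and (9.0, 6.6) in frame 2.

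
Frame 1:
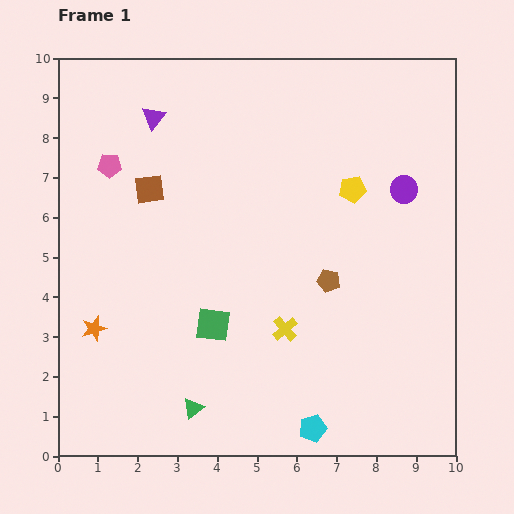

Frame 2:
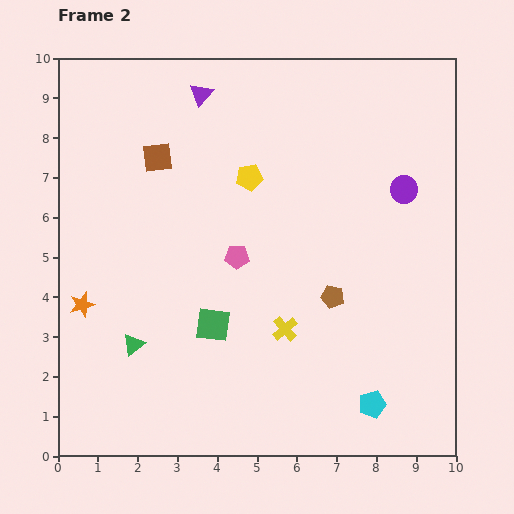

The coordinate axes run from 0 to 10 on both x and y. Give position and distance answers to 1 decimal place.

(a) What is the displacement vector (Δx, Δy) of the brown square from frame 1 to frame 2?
(0.2, 0.8)

The brown square was at (2.3, 6.7) in frame 1 and (2.5, 7.5) in frame 2.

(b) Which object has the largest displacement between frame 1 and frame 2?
the pink pentagon

(moved 3.9; next 2.6)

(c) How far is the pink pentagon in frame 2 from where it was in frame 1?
3.9

The pink pentagon moved from (1.3, 7.3) to (4.5, 5.0), a distance of √(3.2² + 2.3²) ≈ 3.9.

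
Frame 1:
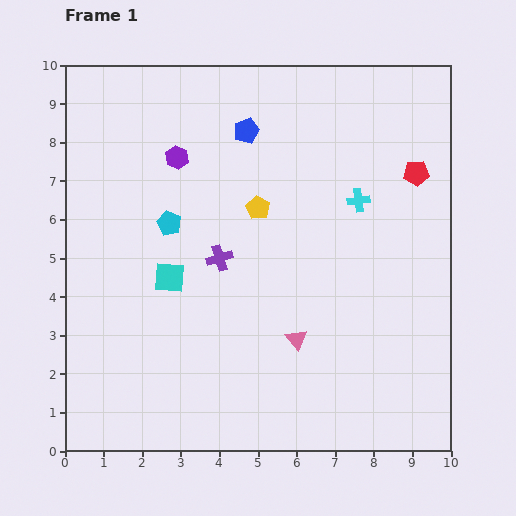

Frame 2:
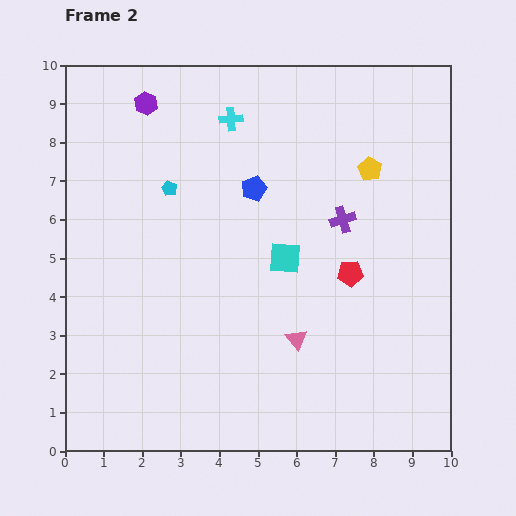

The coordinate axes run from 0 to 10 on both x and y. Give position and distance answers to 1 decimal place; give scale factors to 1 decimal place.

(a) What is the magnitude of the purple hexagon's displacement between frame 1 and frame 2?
1.6

The purple hexagon moved from (2.9, 7.6) to (2.1, 9.0), a distance of √(0.8² + 1.4²) ≈ 1.6.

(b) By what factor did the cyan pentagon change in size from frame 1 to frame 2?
0.6×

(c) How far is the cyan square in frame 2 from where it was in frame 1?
3.0

The cyan square moved from (2.7, 4.5) to (5.7, 5.0), a distance of √(3.0² + 0.5²) ≈ 3.0.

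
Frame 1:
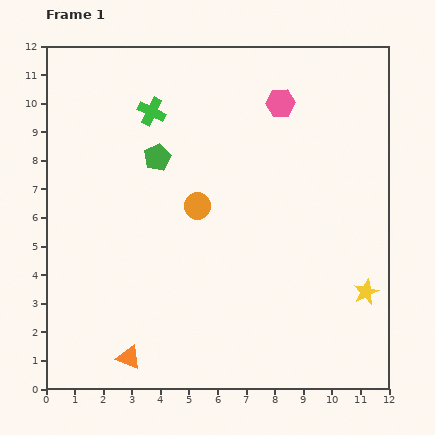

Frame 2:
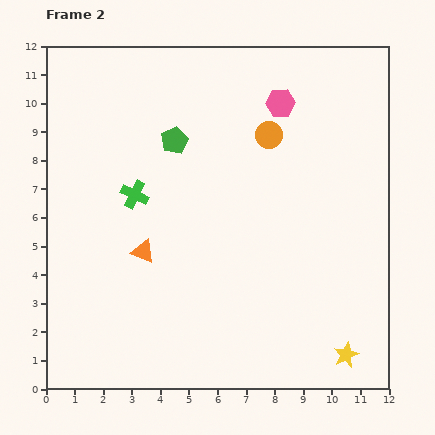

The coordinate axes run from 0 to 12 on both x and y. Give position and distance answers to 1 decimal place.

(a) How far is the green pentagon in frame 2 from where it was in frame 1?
0.8

The green pentagon moved from (3.9, 8.1) to (4.5, 8.7), a distance of √(0.6² + 0.6²) ≈ 0.8.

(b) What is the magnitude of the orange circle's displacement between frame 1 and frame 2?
3.5

The orange circle moved from (5.3, 6.4) to (7.8, 8.9), a distance of √(2.5² + 2.5²) ≈ 3.5.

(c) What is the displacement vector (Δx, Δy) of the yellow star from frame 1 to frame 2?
(-0.7, -2.2)

The yellow star was at (11.2, 3.4) in frame 1 and (10.5, 1.2) in frame 2.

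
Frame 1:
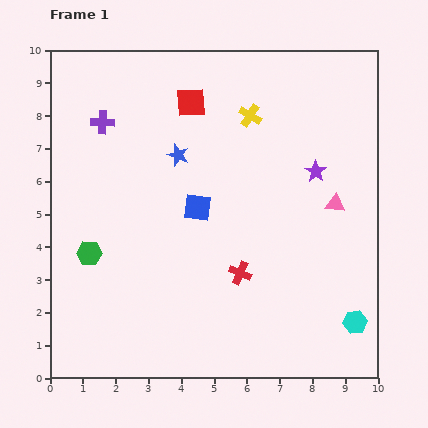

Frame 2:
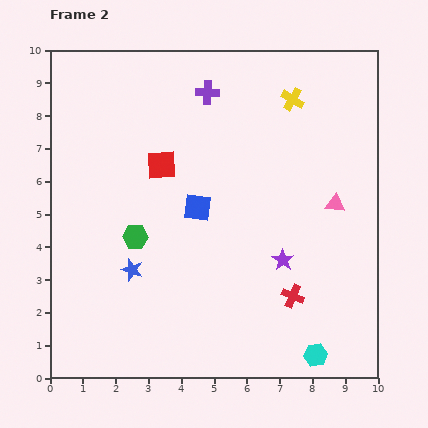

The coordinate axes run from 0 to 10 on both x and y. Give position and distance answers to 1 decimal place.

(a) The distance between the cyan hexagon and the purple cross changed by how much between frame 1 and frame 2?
-1.1

Distance in frame 1: 9.8. Distance in frame 2: 8.7.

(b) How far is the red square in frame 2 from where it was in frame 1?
2.1

The red square moved from (4.3, 8.4) to (3.4, 6.5), a distance of √(0.9² + 1.9²) ≈ 2.1.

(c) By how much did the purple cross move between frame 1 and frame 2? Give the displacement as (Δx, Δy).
(3.2, 0.9)

The purple cross was at (1.6, 7.8) in frame 1 and (4.8, 8.7) in frame 2.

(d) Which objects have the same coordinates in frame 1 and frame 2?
the pink triangle, the blue square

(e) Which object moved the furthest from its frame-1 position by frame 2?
the blue star

(moved 3.8; next 3.3)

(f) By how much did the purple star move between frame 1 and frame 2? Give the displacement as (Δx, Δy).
(-1.0, -2.7)

The purple star was at (8.1, 6.3) in frame 1 and (7.1, 3.6) in frame 2.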